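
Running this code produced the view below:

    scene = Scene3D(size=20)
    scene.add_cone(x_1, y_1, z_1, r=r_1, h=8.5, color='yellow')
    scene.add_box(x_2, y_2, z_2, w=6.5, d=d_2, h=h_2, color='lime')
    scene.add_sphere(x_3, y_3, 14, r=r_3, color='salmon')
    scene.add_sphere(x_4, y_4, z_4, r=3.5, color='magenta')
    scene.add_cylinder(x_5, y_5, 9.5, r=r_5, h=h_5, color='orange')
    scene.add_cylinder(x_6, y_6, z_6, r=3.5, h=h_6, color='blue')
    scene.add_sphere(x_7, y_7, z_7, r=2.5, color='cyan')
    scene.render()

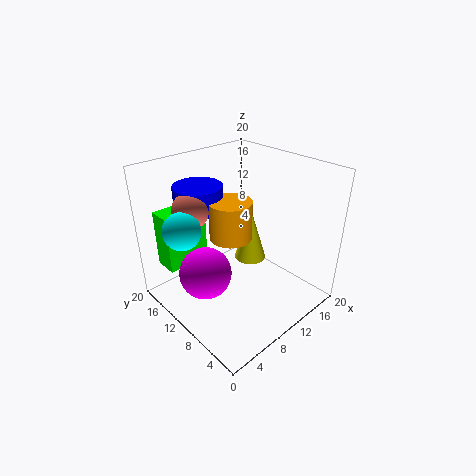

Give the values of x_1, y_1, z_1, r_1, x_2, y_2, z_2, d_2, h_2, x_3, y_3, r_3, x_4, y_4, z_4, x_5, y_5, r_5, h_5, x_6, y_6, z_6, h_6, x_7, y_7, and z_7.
x_1 = 15.5, y_1 = 13, z_1 = 3, r_1 = 2.5, x_2 = 2.5, y_2 = 16, z_2 = 4.5, d_2 = 3.5, h_2 = 8.5, x_3 = 5.5, y_3 = 14.5, r_3 = 2.5, x_4 = 4.5, y_4 = 10.5, z_4 = 6.5, x_5 = 10, y_5 = 11.5, r_5 = 3, h_5 = 5.5, x_6 = 8, y_6 = 16, z_6 = 13, h_6 = 3.5, x_7 = 3, y_7 = 13, z_7 = 12.5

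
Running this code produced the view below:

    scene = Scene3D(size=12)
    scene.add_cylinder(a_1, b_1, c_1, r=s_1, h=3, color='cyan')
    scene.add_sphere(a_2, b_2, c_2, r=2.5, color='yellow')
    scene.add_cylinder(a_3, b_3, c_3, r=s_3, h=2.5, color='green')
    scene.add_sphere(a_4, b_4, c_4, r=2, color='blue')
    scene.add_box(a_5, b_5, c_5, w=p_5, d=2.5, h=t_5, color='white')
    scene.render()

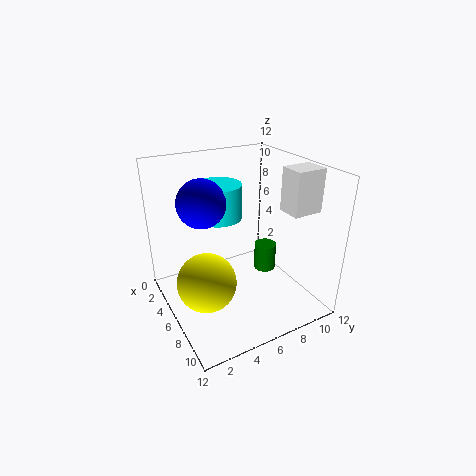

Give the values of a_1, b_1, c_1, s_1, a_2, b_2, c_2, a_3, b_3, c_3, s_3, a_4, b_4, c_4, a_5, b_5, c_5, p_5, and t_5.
a_1 = 3.5
b_1 = 5.5
c_1 = 7
s_1 = 2
a_2 = 6
b_2 = 3
c_2 = 2.5
a_3 = 5
b_3 = 9.5
c_3 = 1.5
s_3 = 1
a_4 = 4.5
b_4 = 3.5
c_4 = 9
a_5 = 7.5
b_5 = 9
c_5 = 8.5
p_5 = 2
t_5 = 3.5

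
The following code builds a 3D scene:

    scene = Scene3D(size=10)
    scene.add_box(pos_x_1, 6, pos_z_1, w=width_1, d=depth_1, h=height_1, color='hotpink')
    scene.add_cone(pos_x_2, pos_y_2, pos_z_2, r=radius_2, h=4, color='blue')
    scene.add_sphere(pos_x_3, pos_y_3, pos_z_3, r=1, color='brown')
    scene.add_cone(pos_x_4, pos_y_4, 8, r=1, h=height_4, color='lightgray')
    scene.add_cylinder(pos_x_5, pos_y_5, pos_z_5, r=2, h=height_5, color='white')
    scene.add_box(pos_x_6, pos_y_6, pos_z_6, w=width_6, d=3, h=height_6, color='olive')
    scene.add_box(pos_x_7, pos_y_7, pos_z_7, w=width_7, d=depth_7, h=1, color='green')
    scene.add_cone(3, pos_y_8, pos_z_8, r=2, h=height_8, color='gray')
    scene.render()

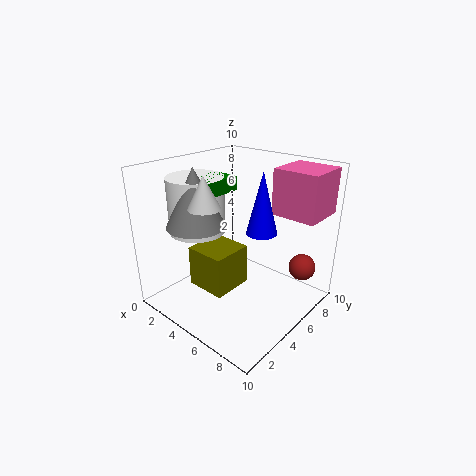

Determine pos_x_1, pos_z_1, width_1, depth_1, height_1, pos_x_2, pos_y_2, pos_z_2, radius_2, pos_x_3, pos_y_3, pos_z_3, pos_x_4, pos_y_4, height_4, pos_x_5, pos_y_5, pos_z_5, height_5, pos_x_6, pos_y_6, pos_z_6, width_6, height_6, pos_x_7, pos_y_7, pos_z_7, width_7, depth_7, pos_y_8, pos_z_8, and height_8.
pos_x_1 = 7; pos_z_1 = 7; width_1 = 3; depth_1 = 3; height_1 = 3; pos_x_2 = 7; pos_y_2 = 5; pos_z_2 = 6; radius_2 = 1; pos_x_3 = 8; pos_y_3 = 9; pos_z_3 = 2; pos_x_4 = 5; pos_y_4 = 2; height_4 = 2; pos_x_5 = 2; pos_y_5 = 4; pos_z_5 = 5; height_5 = 4; pos_x_6 = 2; pos_y_6 = 3; pos_z_6 = 1; width_6 = 3; height_6 = 3; pos_x_7 = 2; pos_y_7 = 3; pos_z_7 = 8; width_7 = 2; depth_7 = 3; pos_y_8 = 3; pos_z_8 = 6; height_8 = 4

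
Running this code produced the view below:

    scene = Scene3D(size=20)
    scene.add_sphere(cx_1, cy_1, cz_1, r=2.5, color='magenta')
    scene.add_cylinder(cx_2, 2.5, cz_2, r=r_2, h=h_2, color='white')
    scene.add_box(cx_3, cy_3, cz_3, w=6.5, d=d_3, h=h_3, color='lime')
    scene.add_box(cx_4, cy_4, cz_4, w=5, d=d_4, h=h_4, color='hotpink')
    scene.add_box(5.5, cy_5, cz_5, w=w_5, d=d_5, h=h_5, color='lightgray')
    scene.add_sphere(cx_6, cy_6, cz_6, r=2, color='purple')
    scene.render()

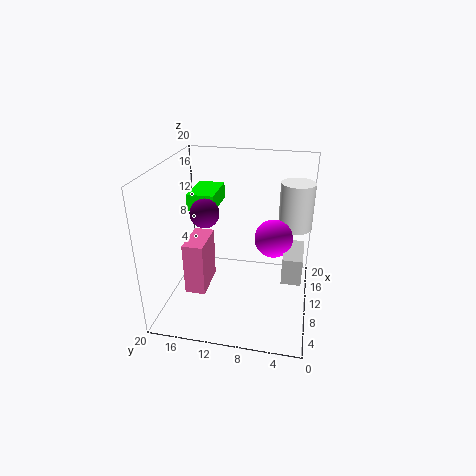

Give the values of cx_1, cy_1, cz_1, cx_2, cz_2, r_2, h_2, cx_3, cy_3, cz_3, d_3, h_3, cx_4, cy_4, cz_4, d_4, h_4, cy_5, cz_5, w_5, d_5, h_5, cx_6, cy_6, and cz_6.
cx_1 = 9; cy_1 = 5; cz_1 = 11; cx_2 = 16; cz_2 = 9.5; r_2 = 2.5; h_2 = 7; cx_3 = 12; cy_3 = 14; cz_3 = 12.5; d_3 = 4; h_3 = 2.5; cx_4 = 2; cy_4 = 12.5; cz_4 = 6; d_4 = 2.5; h_4 = 6.5; cy_5 = 1; cz_5 = 6.5; w_5 = 5.5; d_5 = 2.5; h_5 = 3.5; cx_6 = 9.5; cy_6 = 14.5; cz_6 = 13.5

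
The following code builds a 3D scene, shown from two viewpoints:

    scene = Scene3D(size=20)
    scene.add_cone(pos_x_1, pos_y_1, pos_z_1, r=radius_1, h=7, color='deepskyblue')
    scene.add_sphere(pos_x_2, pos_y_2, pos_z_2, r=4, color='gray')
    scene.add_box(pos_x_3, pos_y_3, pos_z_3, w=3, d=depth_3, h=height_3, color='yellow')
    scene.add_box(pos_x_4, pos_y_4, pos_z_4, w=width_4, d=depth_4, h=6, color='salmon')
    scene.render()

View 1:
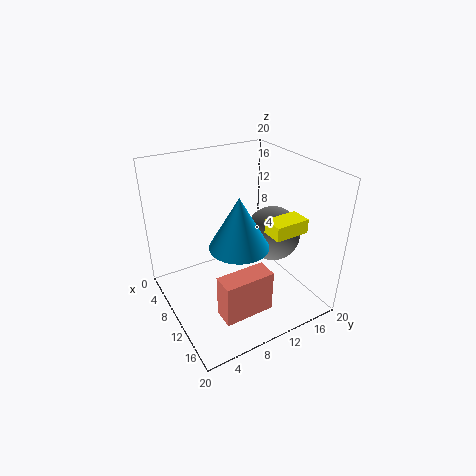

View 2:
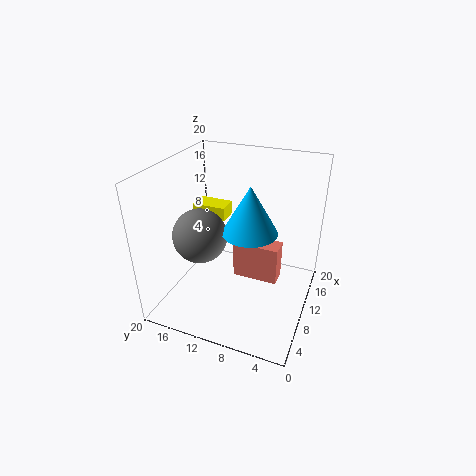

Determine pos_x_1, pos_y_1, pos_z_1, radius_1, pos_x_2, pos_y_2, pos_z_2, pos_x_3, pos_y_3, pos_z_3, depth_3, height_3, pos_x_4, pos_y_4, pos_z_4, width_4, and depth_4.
pos_x_1 = 12
pos_y_1 = 9
pos_z_1 = 10
radius_1 = 4
pos_x_2 = 10
pos_y_2 = 16
pos_z_2 = 9
pos_x_3 = 12
pos_y_3 = 13
pos_z_3 = 11
depth_3 = 5
height_3 = 2
pos_x_4 = 13
pos_y_4 = 5
pos_z_4 = 1
width_4 = 3
depth_4 = 7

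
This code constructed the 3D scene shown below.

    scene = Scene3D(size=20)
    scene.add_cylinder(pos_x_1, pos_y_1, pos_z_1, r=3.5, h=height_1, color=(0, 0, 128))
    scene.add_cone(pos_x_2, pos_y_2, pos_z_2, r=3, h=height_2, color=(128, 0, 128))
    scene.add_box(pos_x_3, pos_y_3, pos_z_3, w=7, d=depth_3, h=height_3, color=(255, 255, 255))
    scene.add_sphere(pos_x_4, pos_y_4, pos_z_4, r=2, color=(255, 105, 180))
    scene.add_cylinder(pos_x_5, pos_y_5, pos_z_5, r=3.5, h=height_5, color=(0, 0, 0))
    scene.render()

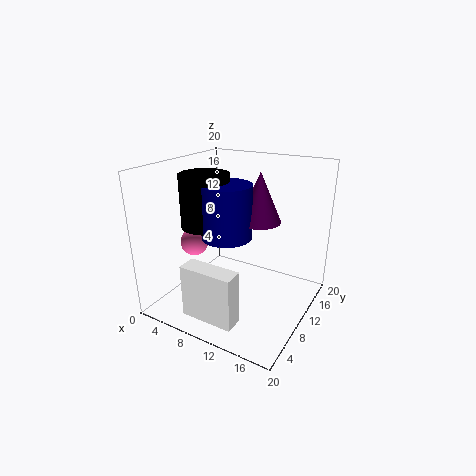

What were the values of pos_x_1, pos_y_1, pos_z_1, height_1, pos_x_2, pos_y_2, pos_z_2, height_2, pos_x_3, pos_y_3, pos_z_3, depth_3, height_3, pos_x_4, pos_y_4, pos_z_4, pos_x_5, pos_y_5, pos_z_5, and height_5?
pos_x_1 = 8.5; pos_y_1 = 9.5; pos_z_1 = 10; height_1 = 7.5; pos_x_2 = 12; pos_y_2 = 12.5; pos_z_2 = 12; height_2 = 7; pos_x_3 = 7; pos_y_3 = 1; pos_z_3 = 2; depth_3 = 2.5; height_3 = 7; pos_x_4 = 3.5; pos_y_4 = 8.5; pos_z_4 = 8.5; pos_x_5 = 5; pos_y_5 = 9.5; pos_z_5 = 11; height_5 = 7.5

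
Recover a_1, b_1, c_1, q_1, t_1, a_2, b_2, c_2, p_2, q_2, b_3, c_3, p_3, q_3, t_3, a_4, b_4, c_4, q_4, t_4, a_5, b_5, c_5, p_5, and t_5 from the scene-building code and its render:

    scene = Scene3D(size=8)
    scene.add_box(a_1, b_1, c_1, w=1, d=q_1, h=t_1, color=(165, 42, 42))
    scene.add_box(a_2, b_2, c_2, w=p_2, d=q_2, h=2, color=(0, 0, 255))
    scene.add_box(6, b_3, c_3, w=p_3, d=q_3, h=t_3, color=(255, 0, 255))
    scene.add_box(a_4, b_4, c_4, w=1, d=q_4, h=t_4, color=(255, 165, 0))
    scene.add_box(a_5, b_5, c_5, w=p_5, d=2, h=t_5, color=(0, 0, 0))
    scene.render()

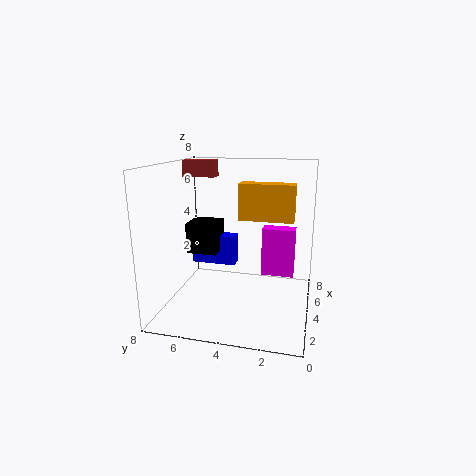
a_1 = 6, b_1 = 6, c_1 = 7, q_1 = 2, t_1 = 1, a_2 = 7, b_2 = 5, c_2 = 1, p_2 = 1, q_2 = 3, b_3 = 1, c_3 = 1, p_3 = 1, q_3 = 2, t_3 = 3, a_4 = 4, b_4 = 1, c_4 = 5, q_4 = 3, t_4 = 2, a_5 = 6, b_5 = 6, c_5 = 2, p_5 = 2, t_5 = 2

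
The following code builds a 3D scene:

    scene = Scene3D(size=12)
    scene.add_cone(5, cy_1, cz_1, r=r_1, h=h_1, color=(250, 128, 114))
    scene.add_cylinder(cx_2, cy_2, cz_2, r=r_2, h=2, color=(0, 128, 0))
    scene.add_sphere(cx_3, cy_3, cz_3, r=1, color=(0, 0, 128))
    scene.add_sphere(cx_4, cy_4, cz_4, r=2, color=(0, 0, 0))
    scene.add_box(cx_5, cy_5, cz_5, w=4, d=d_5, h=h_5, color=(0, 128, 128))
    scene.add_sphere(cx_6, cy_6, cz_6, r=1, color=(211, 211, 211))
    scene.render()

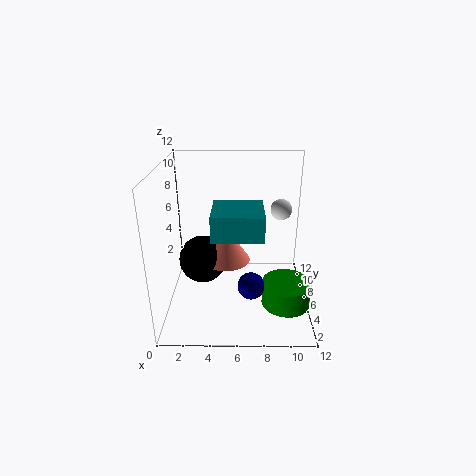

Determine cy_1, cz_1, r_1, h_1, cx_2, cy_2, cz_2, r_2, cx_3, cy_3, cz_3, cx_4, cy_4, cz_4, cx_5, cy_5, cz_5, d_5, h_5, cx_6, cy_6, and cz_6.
cy_1 = 6; cz_1 = 4; r_1 = 2; h_1 = 3; cx_2 = 10; cy_2 = 4; cz_2 = 1; r_2 = 2; cx_3 = 7; cy_3 = 2; cz_3 = 4; cx_4 = 3; cy_4 = 6; cz_4 = 4; cx_5 = 4; cy_5 = 3; cz_5 = 7; d_5 = 4; h_5 = 2; cx_6 = 10; cy_6 = 10; cz_6 = 7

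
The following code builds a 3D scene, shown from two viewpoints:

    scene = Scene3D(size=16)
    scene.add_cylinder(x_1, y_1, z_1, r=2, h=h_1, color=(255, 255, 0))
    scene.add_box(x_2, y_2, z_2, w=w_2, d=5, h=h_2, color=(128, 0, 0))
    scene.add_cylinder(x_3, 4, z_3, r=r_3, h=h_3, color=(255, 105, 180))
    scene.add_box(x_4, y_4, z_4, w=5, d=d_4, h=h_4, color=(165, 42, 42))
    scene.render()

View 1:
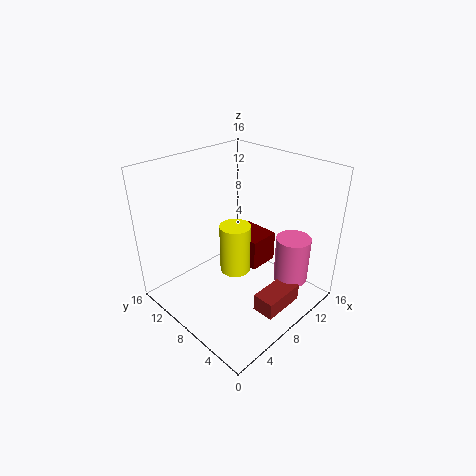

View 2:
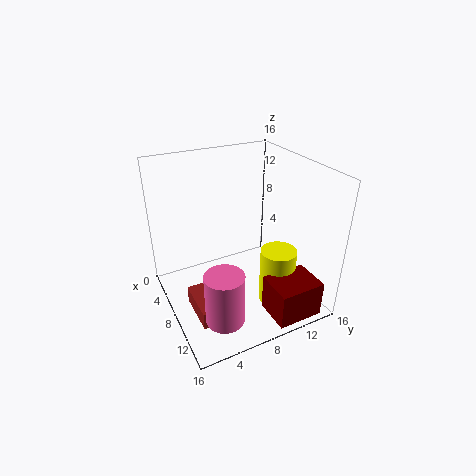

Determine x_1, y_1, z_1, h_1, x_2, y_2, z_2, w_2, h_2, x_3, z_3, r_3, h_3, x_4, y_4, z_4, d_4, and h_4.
x_1 = 11, y_1 = 11.5, z_1 = 0.5, h_1 = 6.5, x_2 = 12, y_2 = 9, z_2 = 1, w_2 = 4, h_2 = 4, x_3 = 13, z_3 = 2, r_3 = 2, h_3 = 5.5, x_4 = 7, y_4 = 2, z_4 = 0.5, d_4 = 2.5, h_4 = 2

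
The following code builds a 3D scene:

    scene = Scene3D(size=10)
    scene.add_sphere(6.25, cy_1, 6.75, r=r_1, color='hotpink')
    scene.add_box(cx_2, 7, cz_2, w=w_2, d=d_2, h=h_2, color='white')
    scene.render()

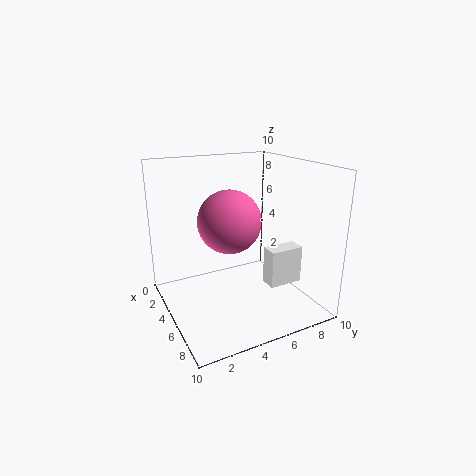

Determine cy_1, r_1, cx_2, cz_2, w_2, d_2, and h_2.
cy_1 = 3.75, r_1 = 2, cx_2 = 5.25, cz_2 = 1.25, w_2 = 1.25, d_2 = 2.5, h_2 = 2.75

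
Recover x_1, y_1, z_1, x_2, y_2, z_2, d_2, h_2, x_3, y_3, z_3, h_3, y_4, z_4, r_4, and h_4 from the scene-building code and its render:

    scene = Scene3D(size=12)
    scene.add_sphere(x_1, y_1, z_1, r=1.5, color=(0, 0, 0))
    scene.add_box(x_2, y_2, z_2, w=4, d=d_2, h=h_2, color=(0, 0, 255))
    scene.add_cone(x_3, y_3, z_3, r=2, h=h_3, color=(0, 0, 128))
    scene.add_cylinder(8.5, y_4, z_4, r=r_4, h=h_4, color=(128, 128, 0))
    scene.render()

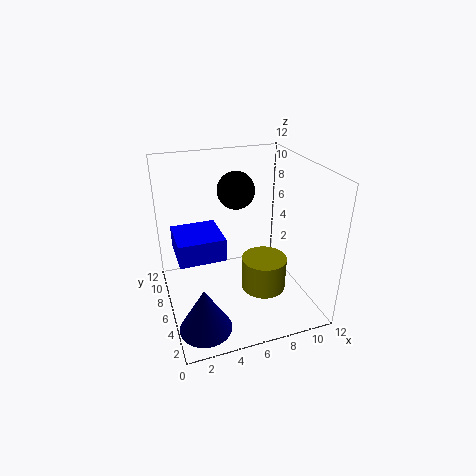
x_1 = 6; y_1 = 6.5; z_1 = 10; x_2 = 1; y_2 = 6; z_2 = 4; d_2 = 4; h_2 = 2; x_3 = 2; y_3 = 2; z_3 = 1; h_3 = 3.5; y_4 = 6; z_4 = 0.5; r_4 = 2; h_4 = 3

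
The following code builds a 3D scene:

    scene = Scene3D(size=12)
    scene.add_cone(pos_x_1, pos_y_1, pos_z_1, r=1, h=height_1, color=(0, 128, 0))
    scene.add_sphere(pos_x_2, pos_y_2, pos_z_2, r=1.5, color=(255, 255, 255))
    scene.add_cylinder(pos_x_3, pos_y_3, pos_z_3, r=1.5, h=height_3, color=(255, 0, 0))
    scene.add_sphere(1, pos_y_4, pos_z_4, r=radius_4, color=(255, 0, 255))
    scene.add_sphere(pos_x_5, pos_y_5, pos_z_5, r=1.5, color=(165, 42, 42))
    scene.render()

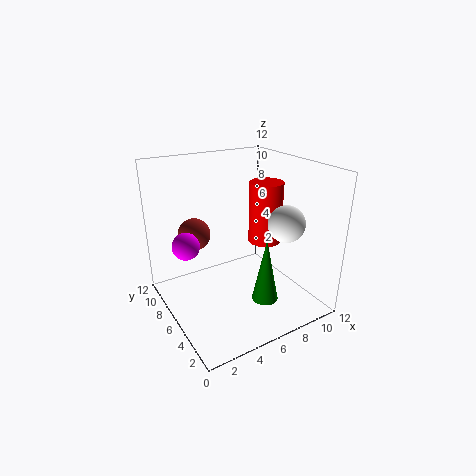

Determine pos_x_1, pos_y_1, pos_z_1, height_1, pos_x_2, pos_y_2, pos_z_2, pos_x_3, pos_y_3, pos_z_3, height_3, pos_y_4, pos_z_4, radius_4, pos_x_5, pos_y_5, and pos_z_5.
pos_x_1 = 6; pos_y_1 = 2; pos_z_1 = 2.5; height_1 = 5; pos_x_2 = 9; pos_y_2 = 3.5; pos_z_2 = 7.5; pos_x_3 = 9.5; pos_y_3 = 7; pos_z_3 = 4.5; height_3 = 5.5; pos_y_4 = 5; pos_z_4 = 7; radius_4 = 1; pos_x_5 = 4; pos_y_5 = 10.5; pos_z_5 = 5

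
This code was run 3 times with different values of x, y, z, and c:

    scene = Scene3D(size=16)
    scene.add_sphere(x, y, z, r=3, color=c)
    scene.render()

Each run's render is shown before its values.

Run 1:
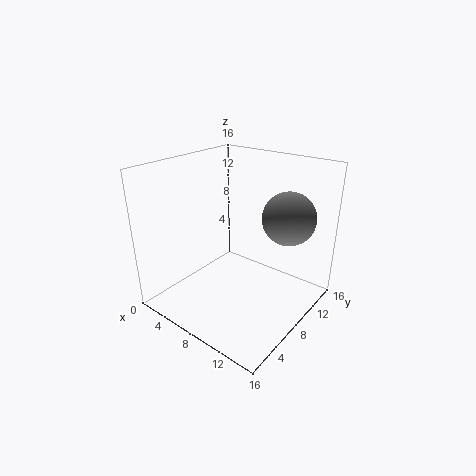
x = 12; y = 12; z = 10; c = 'gray'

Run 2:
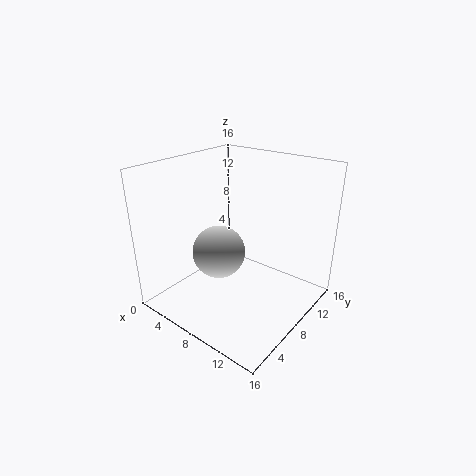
x = 6; y = 7; z = 6; c = 'lightgray'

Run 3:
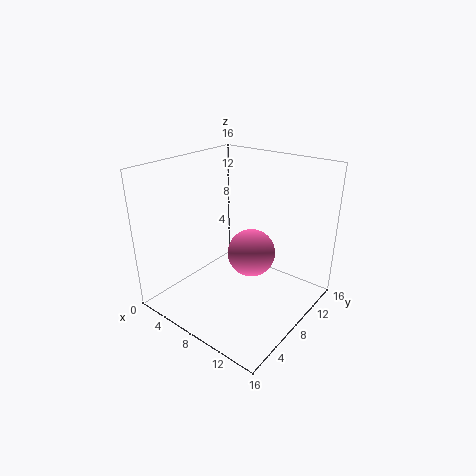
x = 7; y = 12; z = 4; c = 'hotpink'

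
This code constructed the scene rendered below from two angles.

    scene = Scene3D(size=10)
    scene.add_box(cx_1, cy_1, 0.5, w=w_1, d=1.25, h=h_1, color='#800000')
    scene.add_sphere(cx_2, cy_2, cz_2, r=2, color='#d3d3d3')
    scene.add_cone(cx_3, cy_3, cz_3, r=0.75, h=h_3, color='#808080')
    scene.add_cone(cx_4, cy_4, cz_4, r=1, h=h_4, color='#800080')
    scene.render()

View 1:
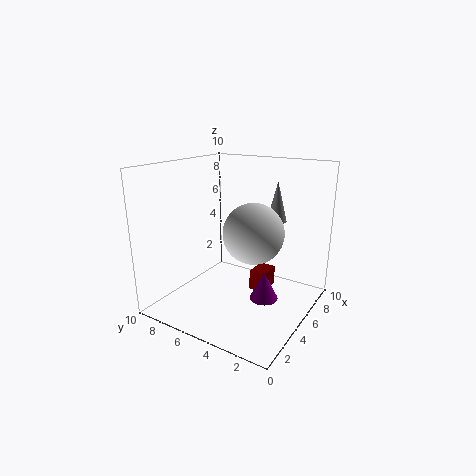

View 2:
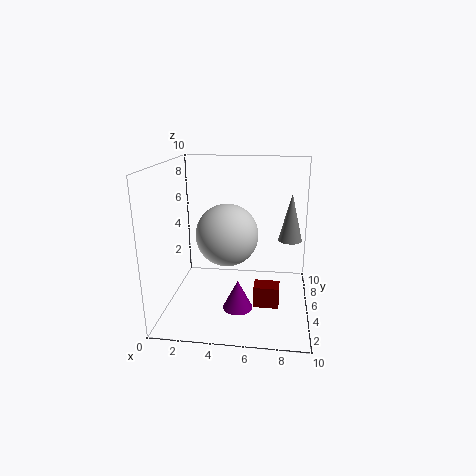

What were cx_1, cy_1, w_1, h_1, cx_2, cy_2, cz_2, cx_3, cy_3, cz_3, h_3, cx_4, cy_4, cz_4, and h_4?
cx_1 = 6.25, cy_1 = 3.5, w_1 = 1.75, h_1 = 1.5, cx_2 = 4.5, cy_2 = 3.5, cz_2 = 5.75, cx_3 = 8.5, cy_3 = 3.75, cz_3 = 5.5, h_3 = 3, cx_4 = 5.25, cy_4 = 3, cz_4 = 0.75, h_4 = 2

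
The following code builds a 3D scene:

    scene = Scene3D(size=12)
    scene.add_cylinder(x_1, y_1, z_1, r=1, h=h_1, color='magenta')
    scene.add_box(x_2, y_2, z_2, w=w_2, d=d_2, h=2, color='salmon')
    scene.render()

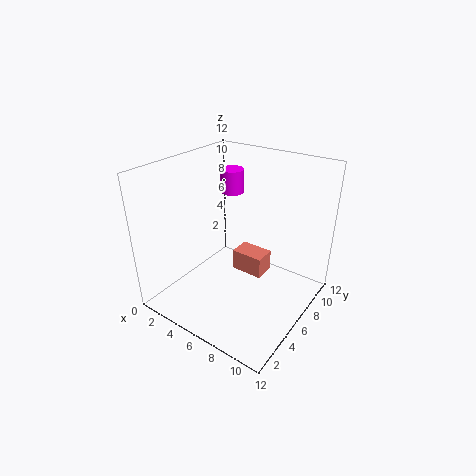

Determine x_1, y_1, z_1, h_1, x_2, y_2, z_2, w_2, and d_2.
x_1 = 4; y_1 = 8; z_1 = 9; h_1 = 2; x_2 = 4; y_2 = 8; z_2 = 1; w_2 = 3; d_2 = 2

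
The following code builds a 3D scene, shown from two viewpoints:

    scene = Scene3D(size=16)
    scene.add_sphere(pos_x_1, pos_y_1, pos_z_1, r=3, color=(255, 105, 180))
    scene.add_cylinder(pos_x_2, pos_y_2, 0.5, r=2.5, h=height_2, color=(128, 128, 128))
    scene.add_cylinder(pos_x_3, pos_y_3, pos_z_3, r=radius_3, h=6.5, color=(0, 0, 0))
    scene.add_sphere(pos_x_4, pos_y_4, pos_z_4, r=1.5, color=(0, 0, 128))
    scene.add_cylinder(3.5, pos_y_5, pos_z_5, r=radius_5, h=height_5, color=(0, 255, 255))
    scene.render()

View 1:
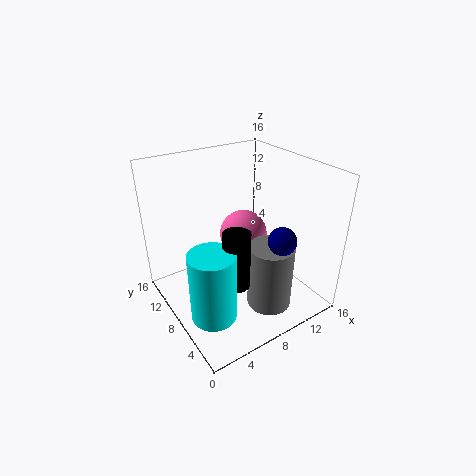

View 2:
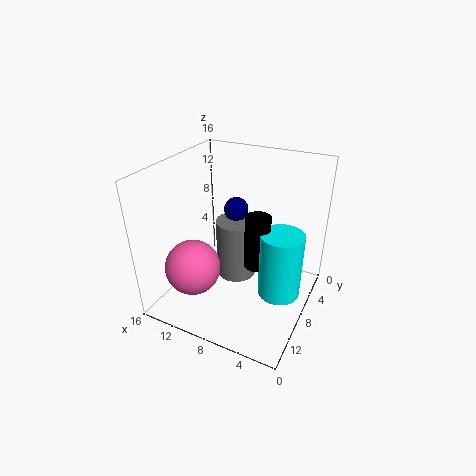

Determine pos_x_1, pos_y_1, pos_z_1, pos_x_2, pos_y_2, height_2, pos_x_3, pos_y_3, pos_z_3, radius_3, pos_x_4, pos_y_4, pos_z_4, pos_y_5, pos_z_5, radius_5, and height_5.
pos_x_1 = 11.5; pos_y_1 = 12; pos_z_1 = 5.5; pos_x_2 = 10; pos_y_2 = 4.5; height_2 = 7.5; pos_x_3 = 6.5; pos_y_3 = 6; pos_z_3 = 3.5; radius_3 = 1.5; pos_x_4 = 10.5; pos_y_4 = 3.5; pos_z_4 = 9; pos_y_5 = 6; pos_z_5 = 0.5; radius_5 = 2.5; height_5 = 8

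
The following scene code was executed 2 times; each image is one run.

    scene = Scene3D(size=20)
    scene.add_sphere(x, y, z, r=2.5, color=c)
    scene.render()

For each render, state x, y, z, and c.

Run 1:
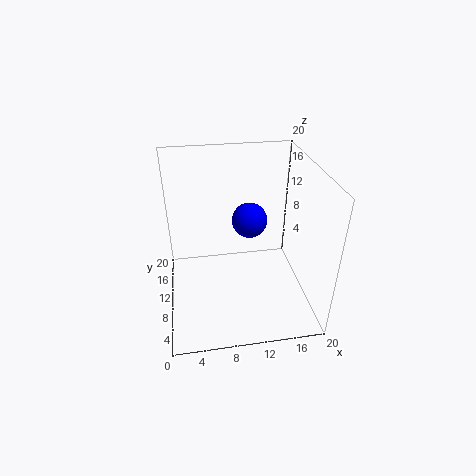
x = 12; y = 12; z = 11.5; c = 'blue'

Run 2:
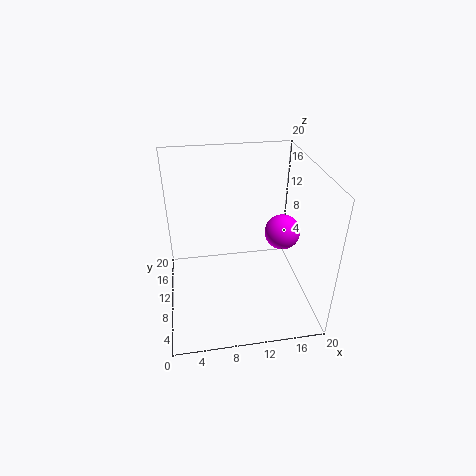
x = 16.5; y = 10.5; z = 10; c = 'magenta'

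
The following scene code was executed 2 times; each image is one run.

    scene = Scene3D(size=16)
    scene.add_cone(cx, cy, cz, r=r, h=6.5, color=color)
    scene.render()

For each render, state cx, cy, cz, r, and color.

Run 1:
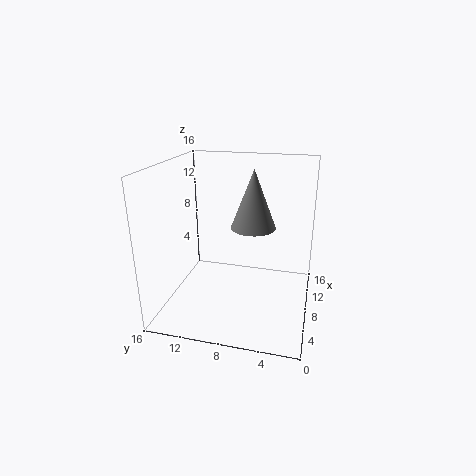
cx = 9; cy = 6.5; cz = 9; r = 2.5; color = 'gray'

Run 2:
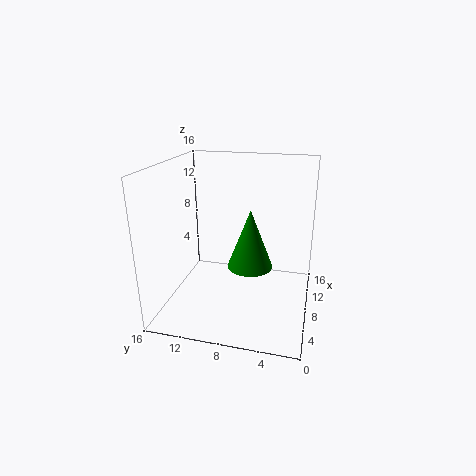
cx = 7.5; cy = 6.5; cz = 5; r = 2.5; color = 'green'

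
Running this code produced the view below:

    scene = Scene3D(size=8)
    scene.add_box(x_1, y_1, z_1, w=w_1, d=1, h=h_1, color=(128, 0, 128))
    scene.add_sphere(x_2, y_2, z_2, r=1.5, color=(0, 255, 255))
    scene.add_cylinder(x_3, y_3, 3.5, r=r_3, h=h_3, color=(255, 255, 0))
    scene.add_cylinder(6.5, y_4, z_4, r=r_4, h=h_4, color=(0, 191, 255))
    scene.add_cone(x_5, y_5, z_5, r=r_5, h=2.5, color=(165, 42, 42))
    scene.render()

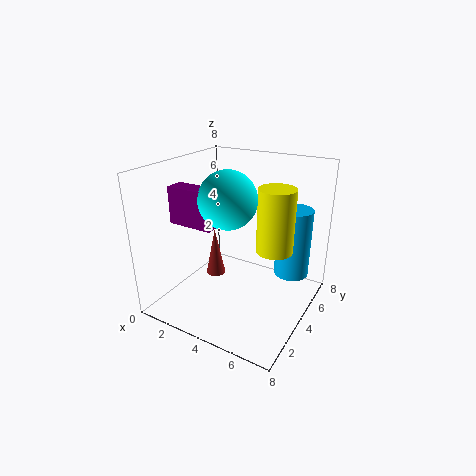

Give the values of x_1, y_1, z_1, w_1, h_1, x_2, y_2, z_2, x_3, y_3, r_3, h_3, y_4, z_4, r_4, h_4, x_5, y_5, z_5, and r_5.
x_1 = 1; y_1 = 2; z_1 = 5; w_1 = 2.5; h_1 = 2; x_2 = 4; y_2 = 3; z_2 = 6.5; x_3 = 6; y_3 = 4.5; r_3 = 1; h_3 = 3.5; y_4 = 6; z_4 = 1.5; r_4 = 1; h_4 = 4; x_5 = 3.5; y_5 = 2.5; z_5 = 2.5; r_5 = 0.5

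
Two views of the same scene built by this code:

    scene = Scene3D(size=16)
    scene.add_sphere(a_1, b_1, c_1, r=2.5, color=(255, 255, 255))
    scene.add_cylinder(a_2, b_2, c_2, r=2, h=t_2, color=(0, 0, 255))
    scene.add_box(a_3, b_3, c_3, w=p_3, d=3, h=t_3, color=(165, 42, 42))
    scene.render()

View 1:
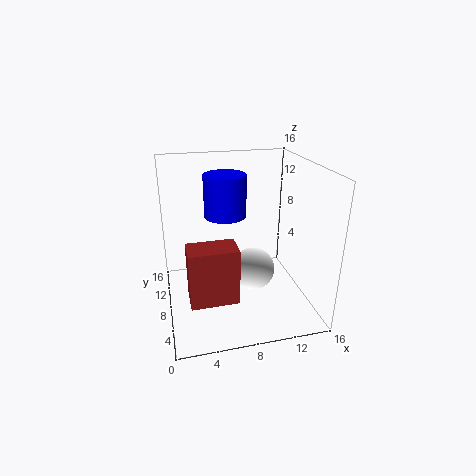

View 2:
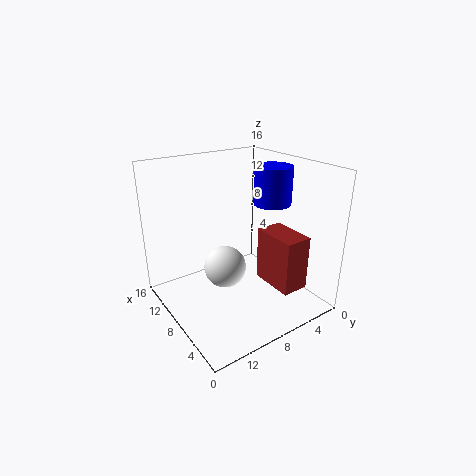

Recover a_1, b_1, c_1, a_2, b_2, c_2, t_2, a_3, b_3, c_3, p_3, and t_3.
a_1 = 10; b_1 = 8.5; c_1 = 3.5; a_2 = 6; b_2 = 5; c_2 = 12; t_2 = 4; a_3 = 2; b_3 = 3; c_3 = 3; p_3 = 5; t_3 = 6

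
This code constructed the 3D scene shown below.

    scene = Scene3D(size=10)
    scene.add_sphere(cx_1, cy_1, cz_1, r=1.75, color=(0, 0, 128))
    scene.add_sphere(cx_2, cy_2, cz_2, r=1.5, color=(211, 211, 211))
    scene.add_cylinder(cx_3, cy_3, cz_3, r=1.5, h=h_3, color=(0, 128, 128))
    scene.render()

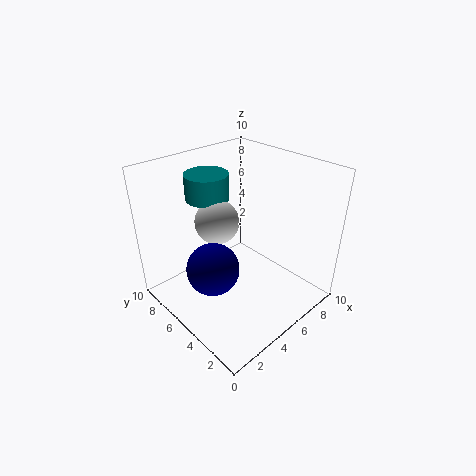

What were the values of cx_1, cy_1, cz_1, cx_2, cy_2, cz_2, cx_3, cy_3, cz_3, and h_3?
cx_1 = 2.5
cy_1 = 4.75
cz_1 = 3.75
cx_2 = 4
cy_2 = 6
cz_2 = 6.25
cx_3 = 4.25
cy_3 = 7.25
cz_3 = 7.5
h_3 = 1.75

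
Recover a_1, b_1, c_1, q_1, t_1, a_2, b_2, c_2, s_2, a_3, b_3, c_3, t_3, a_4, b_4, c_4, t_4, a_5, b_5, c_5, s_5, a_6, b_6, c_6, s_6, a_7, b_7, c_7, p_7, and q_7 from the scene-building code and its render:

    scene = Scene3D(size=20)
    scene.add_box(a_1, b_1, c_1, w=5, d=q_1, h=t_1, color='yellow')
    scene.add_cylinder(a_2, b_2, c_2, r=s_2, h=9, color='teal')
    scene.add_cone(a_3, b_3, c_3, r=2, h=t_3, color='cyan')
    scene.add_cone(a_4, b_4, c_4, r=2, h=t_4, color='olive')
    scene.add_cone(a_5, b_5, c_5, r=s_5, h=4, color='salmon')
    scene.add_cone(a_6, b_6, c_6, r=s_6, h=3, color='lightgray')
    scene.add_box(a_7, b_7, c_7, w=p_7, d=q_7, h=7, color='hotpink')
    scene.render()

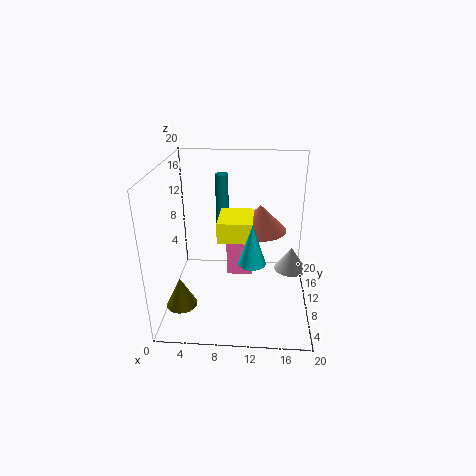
a_1 = 7, b_1 = 10, c_1 = 9, q_1 = 6, t_1 = 3, a_2 = 7, b_2 = 17, c_2 = 8, s_2 = 1, a_3 = 12, b_3 = 10, c_3 = 6, t_3 = 6, a_4 = 3, b_4 = 4, c_4 = 3, t_4 = 4, a_5 = 13, b_5 = 15, c_5 = 9, s_5 = 4, a_6 = 17, b_6 = 6, c_6 = 8, s_6 = 2, a_7 = 8, b_7 = 13, c_7 = 2, p_7 = 4, q_7 = 3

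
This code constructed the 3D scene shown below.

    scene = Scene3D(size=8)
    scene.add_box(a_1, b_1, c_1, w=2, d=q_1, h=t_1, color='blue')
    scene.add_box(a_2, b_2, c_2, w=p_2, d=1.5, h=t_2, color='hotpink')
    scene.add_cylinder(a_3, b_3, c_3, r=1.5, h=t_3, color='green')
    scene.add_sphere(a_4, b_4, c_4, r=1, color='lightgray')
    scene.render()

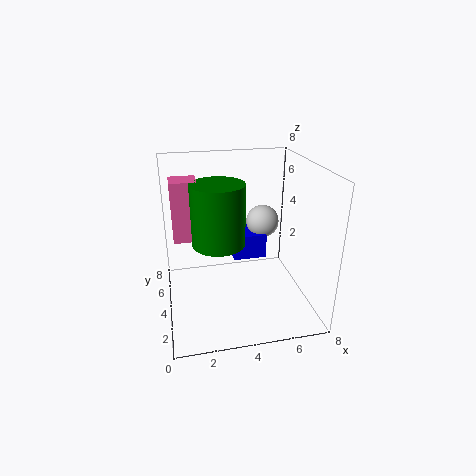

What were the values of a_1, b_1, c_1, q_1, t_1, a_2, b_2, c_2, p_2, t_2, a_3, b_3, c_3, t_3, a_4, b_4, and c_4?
a_1 = 4
b_1 = 5
c_1 = 2
q_1 = 2
t_1 = 1.5
a_2 = 0.5
b_2 = 5
c_2 = 3.5
p_2 = 1.5
t_2 = 3.5
a_3 = 3
b_3 = 4.5
c_3 = 3.5
t_3 = 3.5
a_4 = 6
b_4 = 6
c_4 = 4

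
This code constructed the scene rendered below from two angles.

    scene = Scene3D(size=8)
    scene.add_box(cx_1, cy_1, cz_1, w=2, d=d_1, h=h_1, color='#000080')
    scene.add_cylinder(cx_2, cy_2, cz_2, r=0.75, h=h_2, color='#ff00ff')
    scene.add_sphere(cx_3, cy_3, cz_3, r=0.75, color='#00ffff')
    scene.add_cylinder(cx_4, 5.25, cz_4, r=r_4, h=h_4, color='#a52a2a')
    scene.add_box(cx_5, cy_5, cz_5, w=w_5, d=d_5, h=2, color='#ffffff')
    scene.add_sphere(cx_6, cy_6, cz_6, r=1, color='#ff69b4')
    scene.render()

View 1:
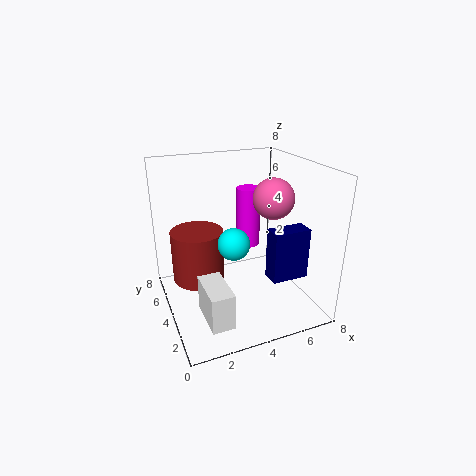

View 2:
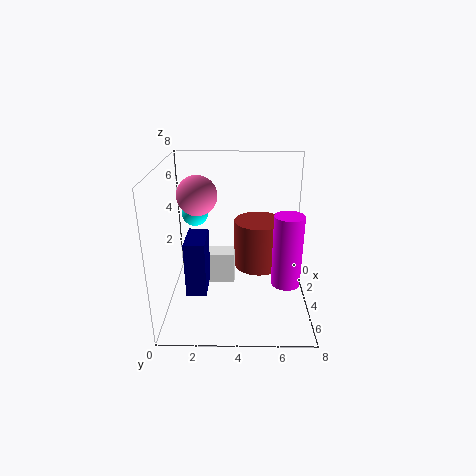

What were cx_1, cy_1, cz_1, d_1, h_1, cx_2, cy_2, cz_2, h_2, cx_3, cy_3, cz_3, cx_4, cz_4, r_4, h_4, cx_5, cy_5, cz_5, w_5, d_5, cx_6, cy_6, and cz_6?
cx_1 = 5
cy_1 = 1.5
cz_1 = 2.25
d_1 = 1
h_1 = 2.75
cx_2 = 5.75
cy_2 = 6.5
cz_2 = 2.25
h_2 = 3.75
cx_3 = 2.75
cy_3 = 1.5
cz_3 = 5
cx_4 = 2
cz_4 = 1.25
r_4 = 1.5
h_4 = 3
cx_5 = 1.5
cy_5 = 1.25
cz_5 = 0.25
w_5 = 1.25
d_5 = 2.5
cx_6 = 5
cy_6 = 2
cz_6 = 6.75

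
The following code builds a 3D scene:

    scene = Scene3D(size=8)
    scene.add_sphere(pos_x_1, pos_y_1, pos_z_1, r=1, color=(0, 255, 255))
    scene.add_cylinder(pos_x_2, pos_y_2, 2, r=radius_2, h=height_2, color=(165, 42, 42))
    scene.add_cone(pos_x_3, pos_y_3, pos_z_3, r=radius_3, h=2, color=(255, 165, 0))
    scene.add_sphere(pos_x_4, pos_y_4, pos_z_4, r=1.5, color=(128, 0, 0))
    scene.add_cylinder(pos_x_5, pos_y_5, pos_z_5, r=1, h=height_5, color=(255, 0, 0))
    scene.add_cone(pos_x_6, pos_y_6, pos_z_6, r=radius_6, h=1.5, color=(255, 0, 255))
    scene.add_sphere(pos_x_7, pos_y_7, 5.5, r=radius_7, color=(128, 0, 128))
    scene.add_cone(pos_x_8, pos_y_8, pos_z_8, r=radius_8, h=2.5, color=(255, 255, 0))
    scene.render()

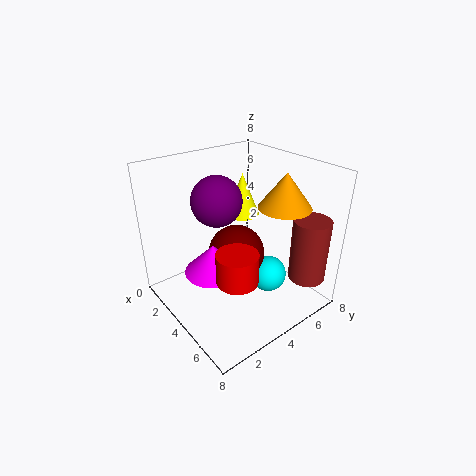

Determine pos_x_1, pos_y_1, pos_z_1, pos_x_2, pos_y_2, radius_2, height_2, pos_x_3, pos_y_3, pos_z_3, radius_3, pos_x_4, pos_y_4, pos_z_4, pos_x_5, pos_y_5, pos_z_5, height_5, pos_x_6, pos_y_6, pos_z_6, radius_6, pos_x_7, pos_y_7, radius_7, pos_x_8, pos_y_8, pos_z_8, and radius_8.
pos_x_1 = 5.5, pos_y_1 = 5, pos_z_1 = 2, pos_x_2 = 7, pos_y_2 = 6.5, radius_2 = 1, height_2 = 3.5, pos_x_3 = 5, pos_y_3 = 6.5, pos_z_3 = 5.5, radius_3 = 1.5, pos_x_4 = 4.5, pos_y_4 = 3.5, pos_z_4 = 3.5, pos_x_5 = 6.5, pos_y_5 = 2, pos_z_5 = 3.5, height_5 = 1.5, pos_x_6 = 4.5, pos_y_6 = 2, pos_z_6 = 3, radius_6 = 1.5, pos_x_7 = 2, pos_y_7 = 4, radius_7 = 1.5, pos_x_8 = 2.5, pos_y_8 = 5.5, pos_z_8 = 4.5, radius_8 = 1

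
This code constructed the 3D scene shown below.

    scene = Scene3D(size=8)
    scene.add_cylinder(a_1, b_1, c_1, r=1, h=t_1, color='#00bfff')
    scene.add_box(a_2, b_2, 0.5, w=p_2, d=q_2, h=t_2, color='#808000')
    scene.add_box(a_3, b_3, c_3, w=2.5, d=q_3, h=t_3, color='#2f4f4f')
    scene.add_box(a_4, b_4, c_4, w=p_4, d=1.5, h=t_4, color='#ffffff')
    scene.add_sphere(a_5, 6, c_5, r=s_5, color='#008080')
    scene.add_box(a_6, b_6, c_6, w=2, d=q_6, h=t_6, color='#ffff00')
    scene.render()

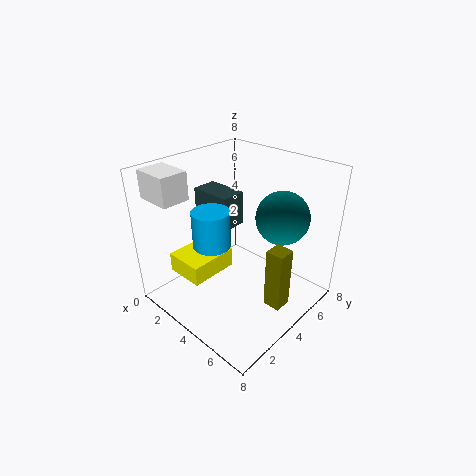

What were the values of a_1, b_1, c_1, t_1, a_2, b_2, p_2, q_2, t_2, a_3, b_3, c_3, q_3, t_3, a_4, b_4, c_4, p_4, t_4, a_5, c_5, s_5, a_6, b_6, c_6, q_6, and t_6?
a_1 = 3.5
b_1 = 2.5
c_1 = 4
t_1 = 2
a_2 = 6
b_2 = 4
p_2 = 1
q_2 = 1
t_2 = 3.5
a_3 = 0.5
b_3 = 4
c_3 = 4
q_3 = 1.5
t_3 = 2
a_4 = 0.5
b_4 = 0.5
c_4 = 6.5
p_4 = 2
t_4 = 1.5
a_5 = 5.5
c_5 = 5
s_5 = 1.5
a_6 = 2.5
b_6 = 0.5
c_6 = 3
q_6 = 2.5
t_6 = 1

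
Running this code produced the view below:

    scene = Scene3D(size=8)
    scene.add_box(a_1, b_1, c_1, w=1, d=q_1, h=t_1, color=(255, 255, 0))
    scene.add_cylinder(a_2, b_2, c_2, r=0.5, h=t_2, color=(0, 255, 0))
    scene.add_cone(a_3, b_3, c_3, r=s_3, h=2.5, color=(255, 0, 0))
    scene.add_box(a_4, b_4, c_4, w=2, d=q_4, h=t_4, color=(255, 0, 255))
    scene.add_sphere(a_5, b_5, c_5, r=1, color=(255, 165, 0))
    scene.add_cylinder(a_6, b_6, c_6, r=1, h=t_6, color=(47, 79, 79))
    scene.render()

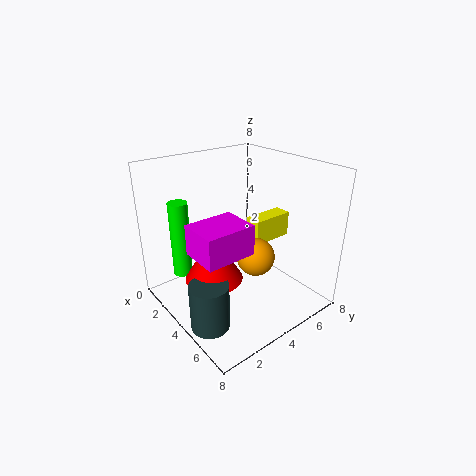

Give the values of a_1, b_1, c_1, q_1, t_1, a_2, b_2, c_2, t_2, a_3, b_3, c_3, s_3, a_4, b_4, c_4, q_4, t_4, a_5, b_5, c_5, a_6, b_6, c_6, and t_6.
a_1 = 3, b_1 = 5.5, c_1 = 3, q_1 = 2.5, t_1 = 1.5, a_2 = 3, b_2 = 1, c_2 = 2.5, t_2 = 4, a_3 = 4.5, b_3 = 2, c_3 = 2.5, s_3 = 1.5, a_4 = 4.5, b_4 = 0.5, c_4 = 4.5, q_4 = 2.5, t_4 = 1.5, a_5 = 5.5, b_5 = 4, c_5 = 3.5, a_6 = 5.5, b_6 = 1, c_6 = 0.5, t_6 = 2.5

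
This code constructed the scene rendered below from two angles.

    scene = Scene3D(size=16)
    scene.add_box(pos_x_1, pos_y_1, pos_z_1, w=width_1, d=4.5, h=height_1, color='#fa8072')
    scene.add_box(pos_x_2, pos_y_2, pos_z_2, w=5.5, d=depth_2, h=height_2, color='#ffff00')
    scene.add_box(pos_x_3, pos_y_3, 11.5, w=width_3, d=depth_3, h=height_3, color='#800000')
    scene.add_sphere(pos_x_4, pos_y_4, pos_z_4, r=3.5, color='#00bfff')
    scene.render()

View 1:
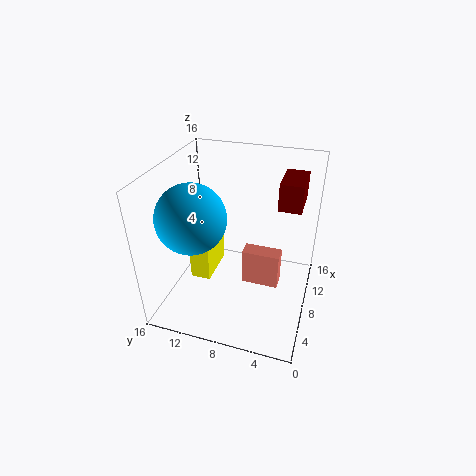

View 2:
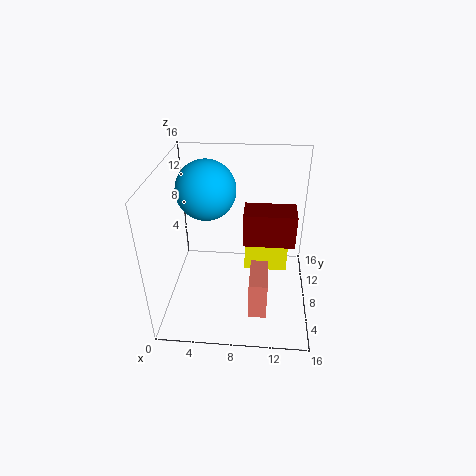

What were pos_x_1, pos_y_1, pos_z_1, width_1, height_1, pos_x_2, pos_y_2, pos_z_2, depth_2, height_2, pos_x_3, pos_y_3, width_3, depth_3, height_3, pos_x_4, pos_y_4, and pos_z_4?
pos_x_1 = 9.5, pos_y_1 = 3.5, pos_z_1 = 0.5, width_1 = 2, height_1 = 4.5, pos_x_2 = 8.5, pos_y_2 = 12, pos_z_2 = 0.5, depth_2 = 2.5, height_2 = 6, pos_x_3 = 9, pos_y_3 = 1.5, width_3 = 4.5, depth_3 = 2.5, height_3 = 3, pos_x_4 = 4, pos_y_4 = 11.5, pos_z_4 = 12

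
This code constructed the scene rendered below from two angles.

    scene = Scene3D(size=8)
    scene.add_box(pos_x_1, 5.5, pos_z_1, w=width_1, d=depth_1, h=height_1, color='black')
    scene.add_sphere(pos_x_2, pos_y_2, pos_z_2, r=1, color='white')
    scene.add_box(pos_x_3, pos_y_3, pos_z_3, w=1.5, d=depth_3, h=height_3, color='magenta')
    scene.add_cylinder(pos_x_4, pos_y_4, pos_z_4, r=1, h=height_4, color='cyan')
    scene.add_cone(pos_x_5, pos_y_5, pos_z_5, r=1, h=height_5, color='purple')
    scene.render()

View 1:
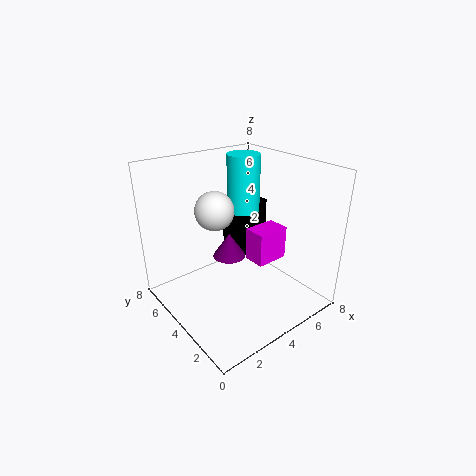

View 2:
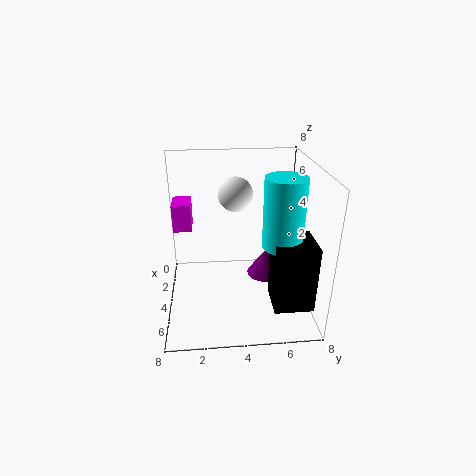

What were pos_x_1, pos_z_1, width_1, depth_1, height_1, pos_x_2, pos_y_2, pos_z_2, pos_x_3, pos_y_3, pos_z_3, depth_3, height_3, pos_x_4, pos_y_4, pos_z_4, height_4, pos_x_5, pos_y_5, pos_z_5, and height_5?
pos_x_1 = 5.5
pos_z_1 = 1.5
width_1 = 2
depth_1 = 2
height_1 = 3.5
pos_x_2 = 2.5
pos_y_2 = 4
pos_z_2 = 6
pos_x_3 = 2.5
pos_y_3 = 0.5
pos_z_3 = 4.5
depth_3 = 1
height_3 = 1.5
pos_x_4 = 6
pos_y_4 = 6
pos_z_4 = 4.5
height_4 = 3.5
pos_x_5 = 4.5
pos_y_5 = 5.5
pos_z_5 = 2
height_5 = 1.5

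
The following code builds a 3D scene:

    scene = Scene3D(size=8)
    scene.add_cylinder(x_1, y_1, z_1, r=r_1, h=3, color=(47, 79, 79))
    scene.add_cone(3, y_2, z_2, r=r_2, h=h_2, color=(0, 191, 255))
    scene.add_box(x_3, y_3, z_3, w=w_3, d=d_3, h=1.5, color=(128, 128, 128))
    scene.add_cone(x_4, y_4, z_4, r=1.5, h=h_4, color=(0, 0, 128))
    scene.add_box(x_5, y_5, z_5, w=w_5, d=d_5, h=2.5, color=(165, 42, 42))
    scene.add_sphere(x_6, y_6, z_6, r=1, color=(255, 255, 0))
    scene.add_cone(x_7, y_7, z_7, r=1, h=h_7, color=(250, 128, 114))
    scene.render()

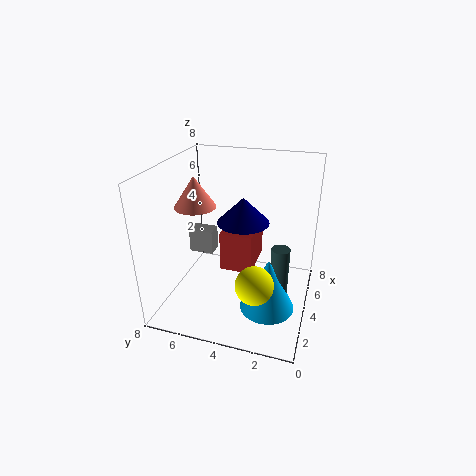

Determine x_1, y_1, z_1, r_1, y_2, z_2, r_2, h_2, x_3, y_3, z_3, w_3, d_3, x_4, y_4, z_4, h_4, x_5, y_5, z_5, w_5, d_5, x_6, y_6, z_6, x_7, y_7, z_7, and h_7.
x_1 = 3.5; y_1 = 1.5; z_1 = 1; r_1 = 0.5; y_2 = 2; z_2 = 0.5; r_2 = 1.5; h_2 = 3; x_3 = 5; y_3 = 6; z_3 = 2; w_3 = 1; d_3 = 1.5; x_4 = 5; y_4 = 4; z_4 = 4.5; h_4 = 1.5; x_5 = 5; y_5 = 3.5; z_5 = 1; w_5 = 3; d_5 = 2; x_6 = 2; y_6 = 2.5; z_6 = 2.5; x_7 = 2; y_7 = 5.5; z_7 = 6.5; h_7 = 1.5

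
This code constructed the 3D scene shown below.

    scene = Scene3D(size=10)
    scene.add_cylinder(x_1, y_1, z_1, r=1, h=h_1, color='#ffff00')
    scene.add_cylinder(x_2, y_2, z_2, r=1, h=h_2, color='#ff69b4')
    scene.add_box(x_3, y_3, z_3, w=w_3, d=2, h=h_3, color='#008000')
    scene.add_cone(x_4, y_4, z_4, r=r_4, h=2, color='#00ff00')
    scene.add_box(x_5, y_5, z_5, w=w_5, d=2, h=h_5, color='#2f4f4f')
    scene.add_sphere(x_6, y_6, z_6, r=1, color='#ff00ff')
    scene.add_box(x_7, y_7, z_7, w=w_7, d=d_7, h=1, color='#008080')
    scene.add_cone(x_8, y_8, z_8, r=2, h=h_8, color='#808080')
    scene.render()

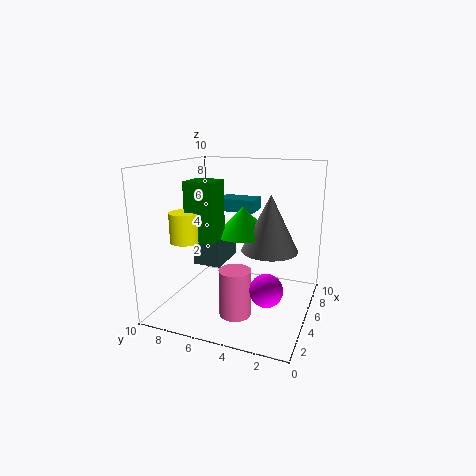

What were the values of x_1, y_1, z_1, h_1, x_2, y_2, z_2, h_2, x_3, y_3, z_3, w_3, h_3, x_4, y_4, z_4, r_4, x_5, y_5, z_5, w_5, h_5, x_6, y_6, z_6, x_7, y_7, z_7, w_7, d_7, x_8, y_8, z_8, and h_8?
x_1 = 3; y_1 = 8; z_1 = 5; h_1 = 2; x_2 = 2; y_2 = 4; z_2 = 1; h_2 = 3; x_3 = 3; y_3 = 6; z_3 = 5; w_3 = 2; h_3 = 4; x_4 = 6; y_4 = 5; z_4 = 5; r_4 = 2; x_5 = 4; y_5 = 6; z_5 = 3; w_5 = 3; h_5 = 2; x_6 = 2; y_6 = 2; z_6 = 3; x_7 = 8; y_7 = 5; z_7 = 6; w_7 = 2; d_7 = 3; x_8 = 6; y_8 = 3; z_8 = 4; h_8 = 4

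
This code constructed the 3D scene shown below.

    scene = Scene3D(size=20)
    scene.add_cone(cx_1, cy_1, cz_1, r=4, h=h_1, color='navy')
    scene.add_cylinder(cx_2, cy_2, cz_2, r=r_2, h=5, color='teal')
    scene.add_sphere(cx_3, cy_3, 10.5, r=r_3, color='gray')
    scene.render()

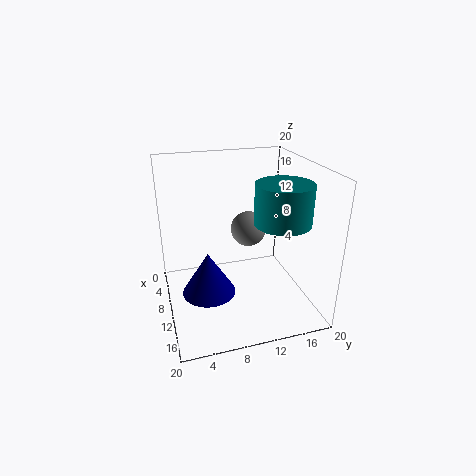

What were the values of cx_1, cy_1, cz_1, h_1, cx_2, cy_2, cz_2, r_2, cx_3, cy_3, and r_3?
cx_1 = 8
cy_1 = 6
cz_1 = 0.5
h_1 = 6.5
cx_2 = 15.5
cy_2 = 14
cz_2 = 14
r_2 = 3.5
cx_3 = 8.5
cy_3 = 12
r_3 = 2.5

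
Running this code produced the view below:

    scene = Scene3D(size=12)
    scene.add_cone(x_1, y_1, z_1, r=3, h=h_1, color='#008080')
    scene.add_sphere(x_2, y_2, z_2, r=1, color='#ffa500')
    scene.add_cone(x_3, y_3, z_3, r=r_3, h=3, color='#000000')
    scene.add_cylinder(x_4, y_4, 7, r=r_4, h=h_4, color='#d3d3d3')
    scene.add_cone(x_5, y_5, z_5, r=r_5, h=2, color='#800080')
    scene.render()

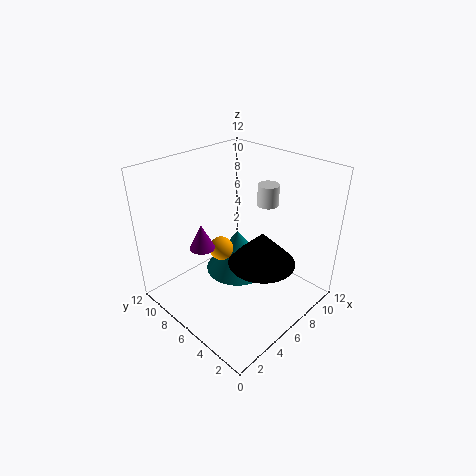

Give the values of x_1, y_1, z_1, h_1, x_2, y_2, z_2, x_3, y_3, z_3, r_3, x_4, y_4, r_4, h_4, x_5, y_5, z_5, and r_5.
x_1 = 8; y_1 = 8; z_1 = 1; h_1 = 4; x_2 = 5; y_2 = 7; z_2 = 5; x_3 = 8; y_3 = 5; z_3 = 3; r_3 = 3; x_4 = 11; y_4 = 7; r_4 = 1; h_4 = 2; x_5 = 3; y_5 = 7; z_5 = 6; r_5 = 1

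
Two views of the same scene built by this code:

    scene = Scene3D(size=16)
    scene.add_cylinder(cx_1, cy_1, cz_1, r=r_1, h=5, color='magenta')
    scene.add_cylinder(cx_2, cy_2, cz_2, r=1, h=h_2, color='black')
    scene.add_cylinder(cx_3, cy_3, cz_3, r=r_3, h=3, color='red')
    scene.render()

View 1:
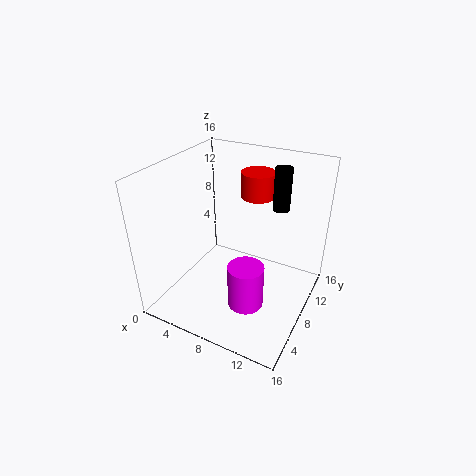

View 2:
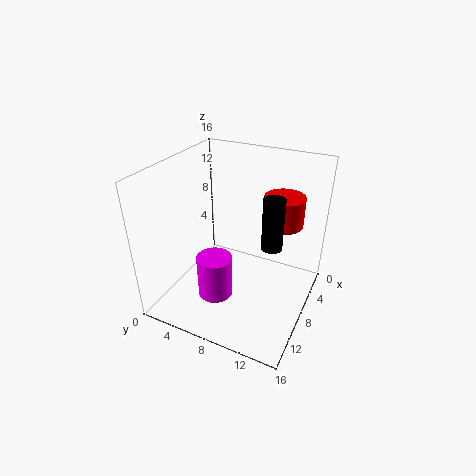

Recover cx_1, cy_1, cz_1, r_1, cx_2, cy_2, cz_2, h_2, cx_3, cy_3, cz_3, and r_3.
cx_1 = 10, cy_1 = 6, cz_1 = 1, r_1 = 2, cx_2 = 11, cy_2 = 13, cz_2 = 10, h_2 = 5, cx_3 = 8, cy_3 = 13, cz_3 = 11, r_3 = 2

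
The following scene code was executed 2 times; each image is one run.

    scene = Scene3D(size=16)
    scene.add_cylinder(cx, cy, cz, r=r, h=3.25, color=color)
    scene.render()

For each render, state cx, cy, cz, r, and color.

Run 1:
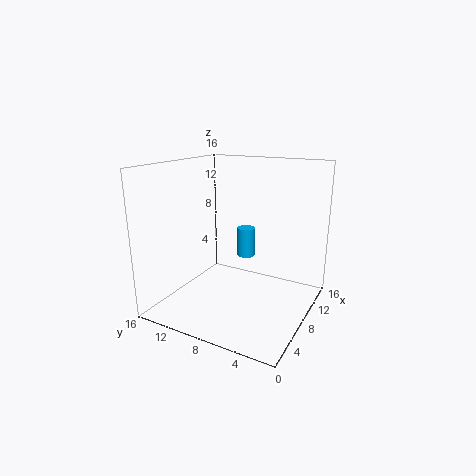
cx = 9
cy = 7.5
cz = 5.75
r = 1
color = 'deepskyblue'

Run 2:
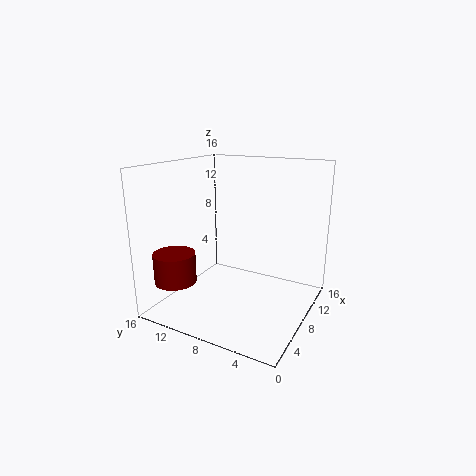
cx = 3
cy = 13
cz = 3.75
r = 2.25
color = 'maroon'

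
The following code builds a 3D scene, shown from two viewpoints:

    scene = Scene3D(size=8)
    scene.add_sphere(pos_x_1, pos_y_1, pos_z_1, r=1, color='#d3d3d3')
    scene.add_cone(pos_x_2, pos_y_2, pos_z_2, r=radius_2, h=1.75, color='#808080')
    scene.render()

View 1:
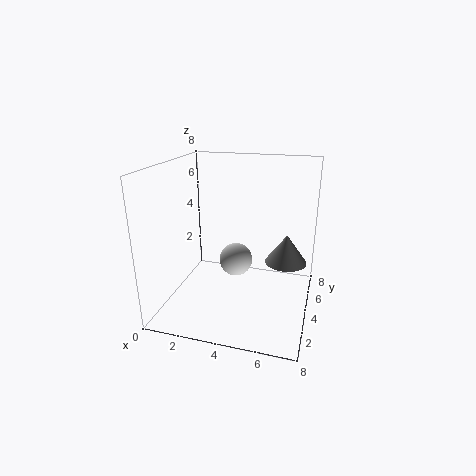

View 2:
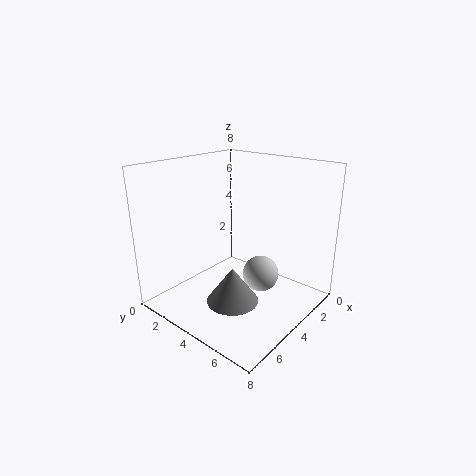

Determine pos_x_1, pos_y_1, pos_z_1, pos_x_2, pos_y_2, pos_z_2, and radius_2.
pos_x_1 = 3.5; pos_y_1 = 5.25; pos_z_1 = 2; pos_x_2 = 6.5; pos_y_2 = 5.75; pos_z_2 = 2; radius_2 = 1.25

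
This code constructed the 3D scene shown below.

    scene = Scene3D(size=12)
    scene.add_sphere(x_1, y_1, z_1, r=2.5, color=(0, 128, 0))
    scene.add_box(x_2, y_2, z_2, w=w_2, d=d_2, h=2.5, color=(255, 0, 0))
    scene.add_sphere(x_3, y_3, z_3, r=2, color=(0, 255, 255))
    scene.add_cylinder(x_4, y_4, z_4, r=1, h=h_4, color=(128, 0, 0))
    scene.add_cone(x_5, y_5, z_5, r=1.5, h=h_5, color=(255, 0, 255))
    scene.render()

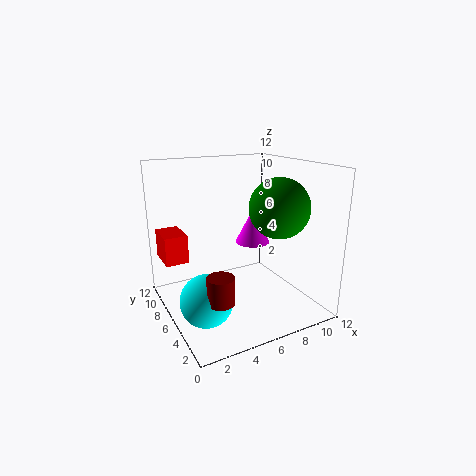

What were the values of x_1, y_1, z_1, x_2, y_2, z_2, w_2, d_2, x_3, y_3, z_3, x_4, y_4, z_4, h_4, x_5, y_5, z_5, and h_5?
x_1 = 9, y_1 = 4.5, z_1 = 8.5, x_2 = 0.5, y_2 = 8.5, z_2 = 3.5, w_2 = 2, d_2 = 3, x_3 = 2, y_3 = 3.5, z_3 = 2.5, x_4 = 2.5, y_4 = 2, z_4 = 3, h_4 = 2, x_5 = 8, y_5 = 7, z_5 = 5, h_5 = 3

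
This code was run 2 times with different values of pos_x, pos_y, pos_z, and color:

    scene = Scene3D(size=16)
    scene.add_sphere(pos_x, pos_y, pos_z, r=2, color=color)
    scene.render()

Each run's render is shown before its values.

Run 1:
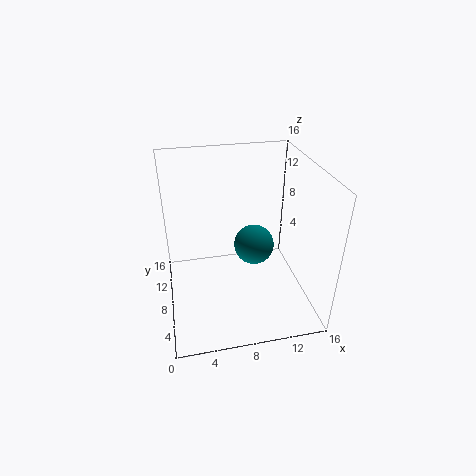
pos_x = 9, pos_y = 5, pos_z = 9, color = 'teal'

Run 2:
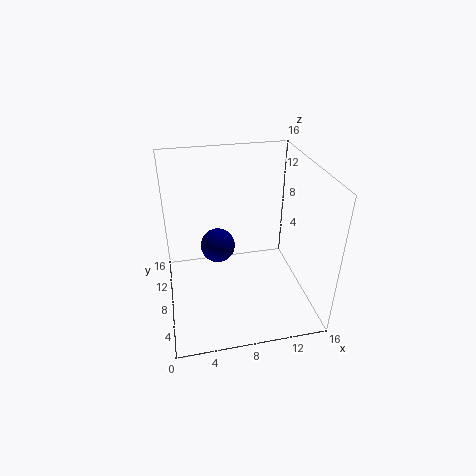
pos_x = 6, pos_y = 10, pos_z = 6, color = 'navy'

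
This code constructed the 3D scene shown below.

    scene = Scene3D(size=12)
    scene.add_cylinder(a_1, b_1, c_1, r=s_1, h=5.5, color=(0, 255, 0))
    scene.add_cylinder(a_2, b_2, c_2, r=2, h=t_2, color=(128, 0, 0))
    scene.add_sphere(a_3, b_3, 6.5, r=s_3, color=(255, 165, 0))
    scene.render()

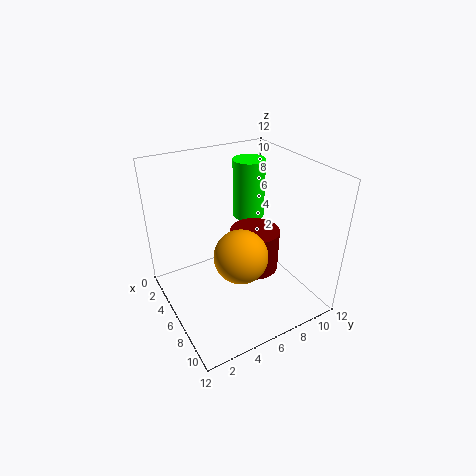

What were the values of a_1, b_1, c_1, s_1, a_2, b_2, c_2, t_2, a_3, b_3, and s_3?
a_1 = 2; b_1 = 9.5; c_1 = 5.5; s_1 = 1.5; a_2 = 7; b_2 = 7; c_2 = 3.5; t_2 = 3.5; a_3 = 9; b_3 = 4.5; s_3 = 2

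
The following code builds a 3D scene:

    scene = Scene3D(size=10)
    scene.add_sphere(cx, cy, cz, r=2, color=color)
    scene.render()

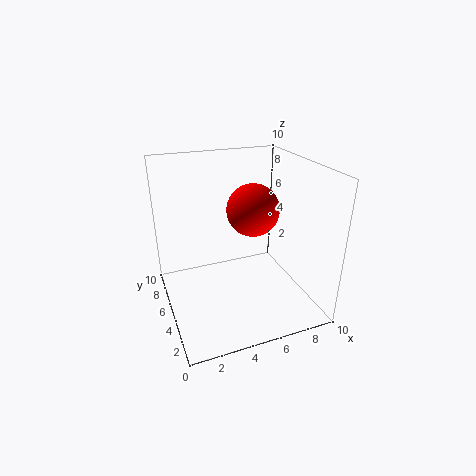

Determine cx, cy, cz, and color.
cx = 7, cy = 7, cz = 6, color = 'red'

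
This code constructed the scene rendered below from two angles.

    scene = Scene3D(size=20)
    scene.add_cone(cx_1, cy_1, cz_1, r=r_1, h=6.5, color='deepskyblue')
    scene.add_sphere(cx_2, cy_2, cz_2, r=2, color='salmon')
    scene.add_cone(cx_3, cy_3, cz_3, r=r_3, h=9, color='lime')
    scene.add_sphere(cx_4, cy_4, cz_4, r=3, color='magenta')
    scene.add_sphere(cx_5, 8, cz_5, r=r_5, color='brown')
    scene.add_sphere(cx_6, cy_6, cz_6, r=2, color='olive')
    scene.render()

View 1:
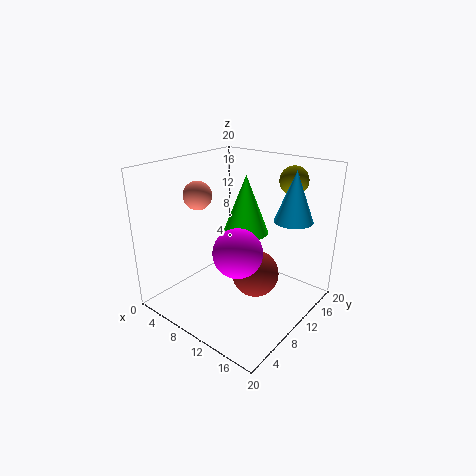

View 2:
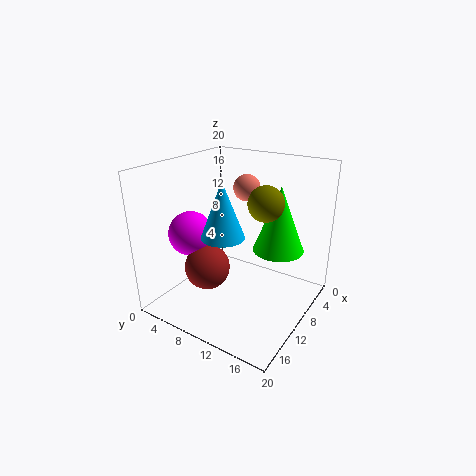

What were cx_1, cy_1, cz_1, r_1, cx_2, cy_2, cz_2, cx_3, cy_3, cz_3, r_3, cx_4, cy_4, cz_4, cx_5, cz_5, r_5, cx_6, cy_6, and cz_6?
cx_1 = 17; cy_1 = 12.5; cz_1 = 13.5; r_1 = 2.5; cx_2 = 4.5; cy_2 = 8; cz_2 = 15.5; cx_3 = 7.5; cy_3 = 15; cz_3 = 8.5; r_3 = 3.5; cx_4 = 14; cy_4 = 5; cz_4 = 11; cx_5 = 14.5; cz_5 = 7; r_5 = 3; cx_6 = 14.5; cy_6 = 16.5; cz_6 = 17.5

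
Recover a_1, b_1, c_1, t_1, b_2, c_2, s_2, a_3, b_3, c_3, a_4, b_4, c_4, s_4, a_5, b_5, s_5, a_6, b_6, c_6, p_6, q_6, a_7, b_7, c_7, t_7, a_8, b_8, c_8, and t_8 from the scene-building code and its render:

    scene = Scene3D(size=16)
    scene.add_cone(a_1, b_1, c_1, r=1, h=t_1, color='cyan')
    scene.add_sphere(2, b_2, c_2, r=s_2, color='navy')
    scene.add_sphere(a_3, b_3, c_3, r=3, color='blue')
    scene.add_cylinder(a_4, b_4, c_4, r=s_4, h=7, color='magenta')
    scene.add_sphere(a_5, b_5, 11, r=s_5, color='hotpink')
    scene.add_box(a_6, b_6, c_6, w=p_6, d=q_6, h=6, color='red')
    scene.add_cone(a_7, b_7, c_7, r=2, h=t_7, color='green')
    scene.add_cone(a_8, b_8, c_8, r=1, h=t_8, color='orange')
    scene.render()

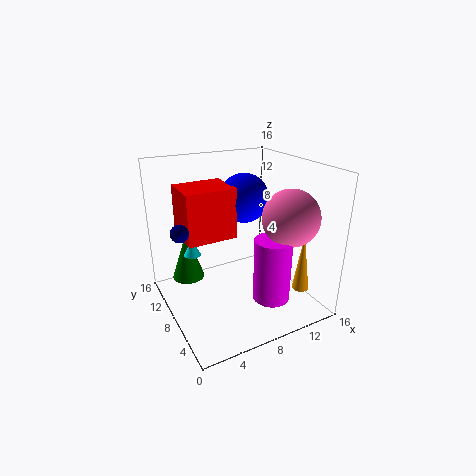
a_1 = 4
b_1 = 12
c_1 = 5
t_1 = 2
b_2 = 10
c_2 = 9
s_2 = 1
a_3 = 11
b_3 = 12
c_3 = 11
a_4 = 10
b_4 = 4
c_4 = 2
s_4 = 2
a_5 = 12
b_5 = 4
s_5 = 3
a_6 = 3
b_6 = 10
c_6 = 7
p_6 = 6
q_6 = 5
a_7 = 4
b_7 = 14
c_7 = 1
t_7 = 6
a_8 = 15
b_8 = 5
c_8 = 1
t_8 = 7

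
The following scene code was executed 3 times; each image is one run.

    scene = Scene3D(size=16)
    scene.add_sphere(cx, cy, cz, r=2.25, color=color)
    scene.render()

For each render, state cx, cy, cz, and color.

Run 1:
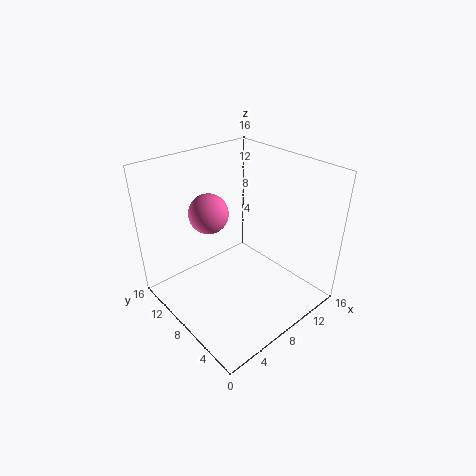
cx = 6.5, cy = 11.25, cz = 10.25, color = 'hotpink'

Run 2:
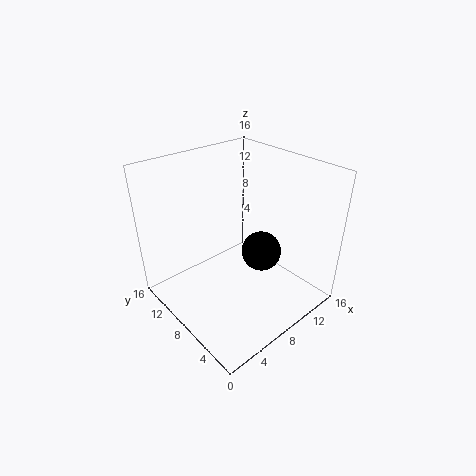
cx = 10.25, cy = 6.5, cz = 6, color = 'black'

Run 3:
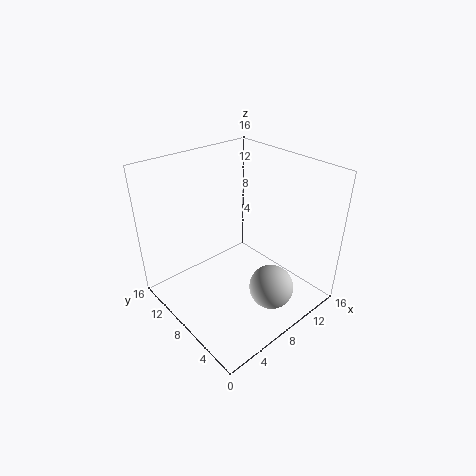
cx = 7.5, cy = 2.25, cz = 5, color = 'lightgray'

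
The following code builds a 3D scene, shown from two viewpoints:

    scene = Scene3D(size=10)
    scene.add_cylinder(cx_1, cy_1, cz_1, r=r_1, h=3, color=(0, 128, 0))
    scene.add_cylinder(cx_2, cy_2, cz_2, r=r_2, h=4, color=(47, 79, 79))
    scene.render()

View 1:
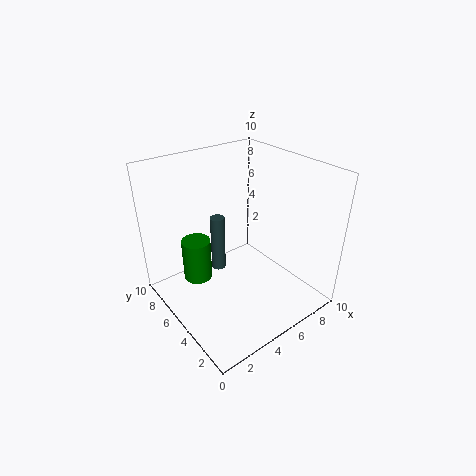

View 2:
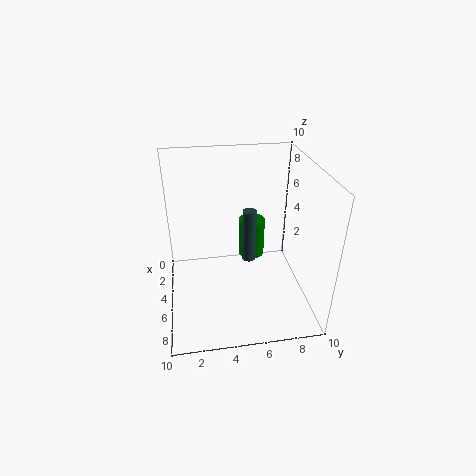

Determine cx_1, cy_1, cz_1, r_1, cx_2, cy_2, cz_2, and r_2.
cx_1 = 2.5, cy_1 = 6.5, cz_1 = 2, r_1 = 1, cx_2 = 4, cy_2 = 6, cz_2 = 2.5, r_2 = 0.5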